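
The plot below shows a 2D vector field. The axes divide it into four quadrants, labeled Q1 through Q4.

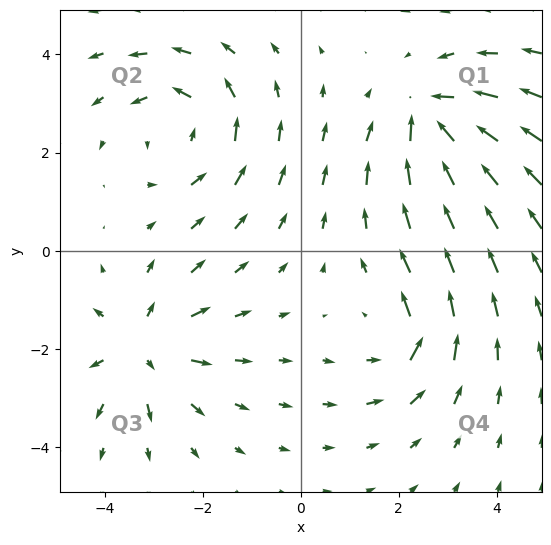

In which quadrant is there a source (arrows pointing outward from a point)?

The source sits at approximately (-3.3, -2.0), which lies in quadrant Q3. The divergence there is about +4, positive as expected for a source.

Q3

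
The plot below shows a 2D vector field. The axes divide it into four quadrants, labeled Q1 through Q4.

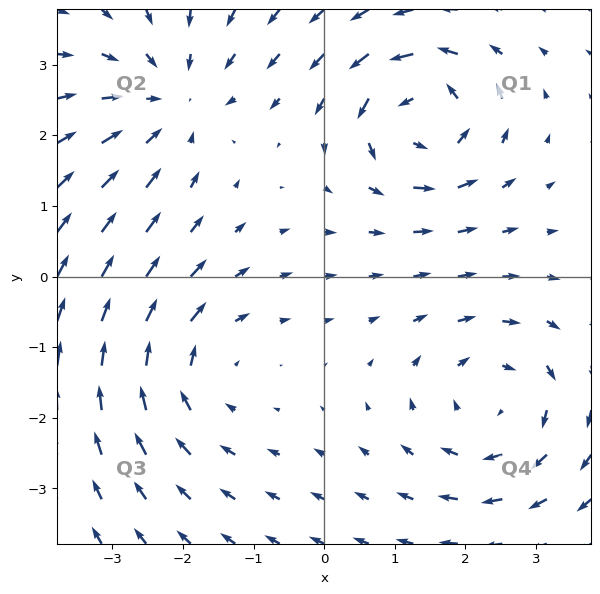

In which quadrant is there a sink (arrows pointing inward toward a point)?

The sink sits at approximately (-2.2, 2.5), which lies in quadrant Q2. The divergence there is about -4, negative as expected for a sink.

Q2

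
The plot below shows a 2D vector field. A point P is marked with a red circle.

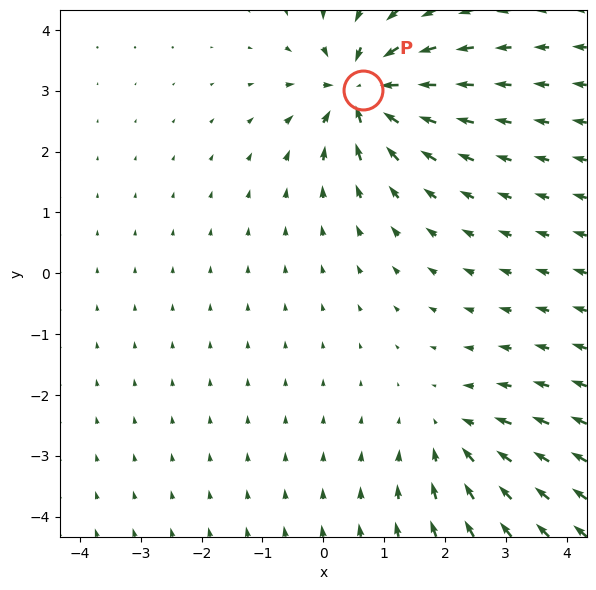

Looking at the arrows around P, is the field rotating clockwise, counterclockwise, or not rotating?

Near P at (0.6, 3.0) the arrows show no circulation. The curl there is ≈0.

not rotating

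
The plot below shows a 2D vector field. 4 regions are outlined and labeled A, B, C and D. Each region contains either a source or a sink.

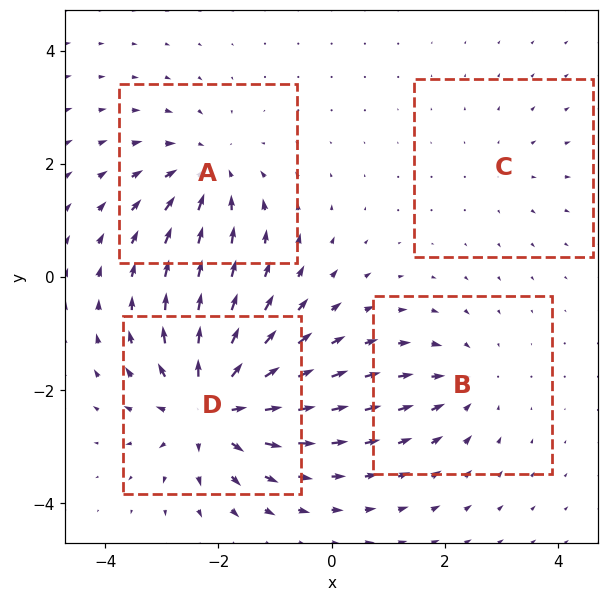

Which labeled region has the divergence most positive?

D

Divergence at each region's feature centre — A: about -5, B: about -4, C: about +2, D: about +7. Region D is most positive.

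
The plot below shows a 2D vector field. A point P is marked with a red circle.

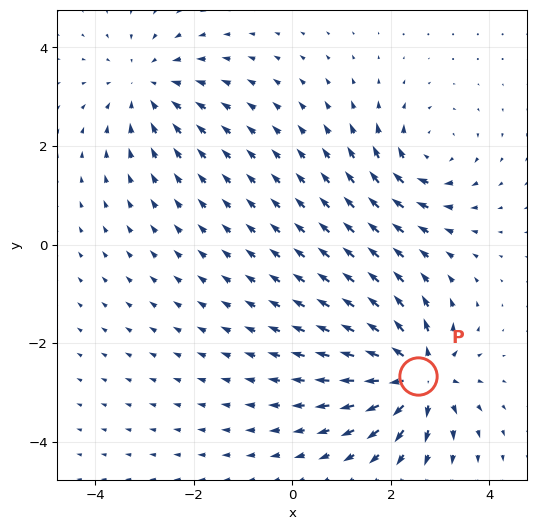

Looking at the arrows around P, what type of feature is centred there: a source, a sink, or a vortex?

At P (2.6, -2.7) the arrows spread outward. Divergence about +6, curl ≈0 — positive divergence with near-zero curl is a source.

source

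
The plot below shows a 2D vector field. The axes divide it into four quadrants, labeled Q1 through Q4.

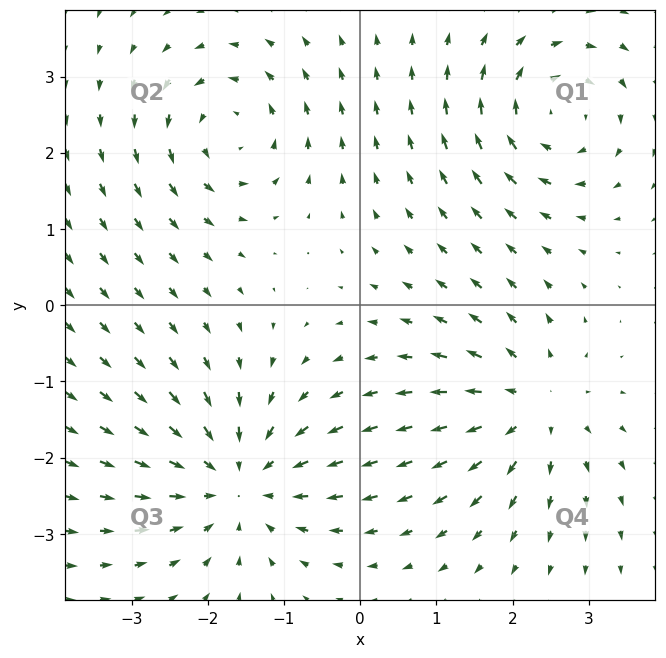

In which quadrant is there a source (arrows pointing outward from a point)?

Q4

The source sits at approximately (2.2, -1.3), which lies in quadrant Q4. The divergence there is about +4, positive as expected for a source.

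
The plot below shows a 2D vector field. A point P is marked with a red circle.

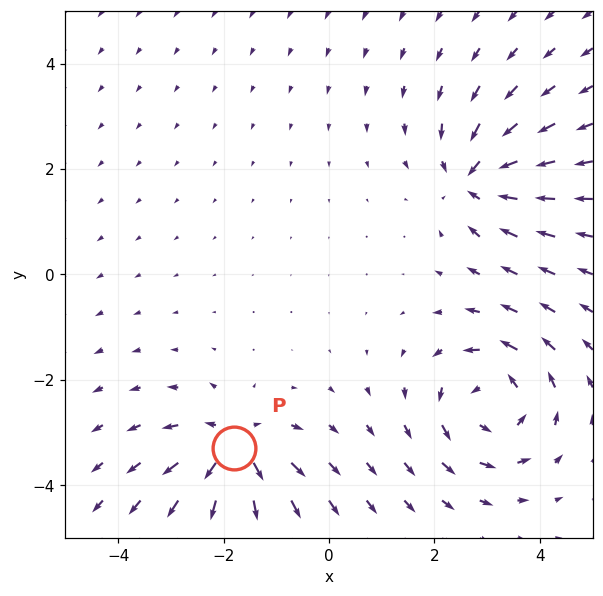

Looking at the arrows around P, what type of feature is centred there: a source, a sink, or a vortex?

source

At P (-1.8, -3.3) the arrows spread outward. Divergence about +4, curl ≈0 — positive divergence with near-zero curl is a source.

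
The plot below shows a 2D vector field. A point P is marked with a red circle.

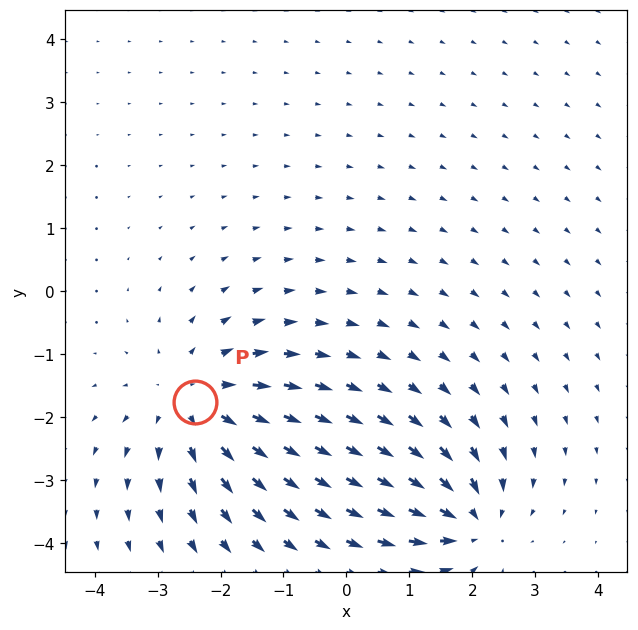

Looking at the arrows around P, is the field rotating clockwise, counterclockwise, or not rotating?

Near P at (-2.4, -1.8) the arrows show no circulation. The curl there is ≈0.

not rotating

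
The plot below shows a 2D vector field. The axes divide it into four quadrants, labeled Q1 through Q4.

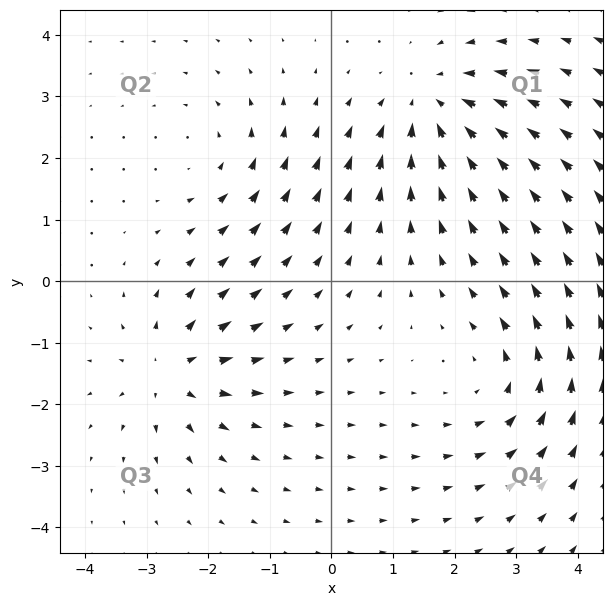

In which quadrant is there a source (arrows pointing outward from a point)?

The source sits at approximately (-2.6, -1.5), which lies in quadrant Q3. The divergence there is about +4, positive as expected for a source.

Q3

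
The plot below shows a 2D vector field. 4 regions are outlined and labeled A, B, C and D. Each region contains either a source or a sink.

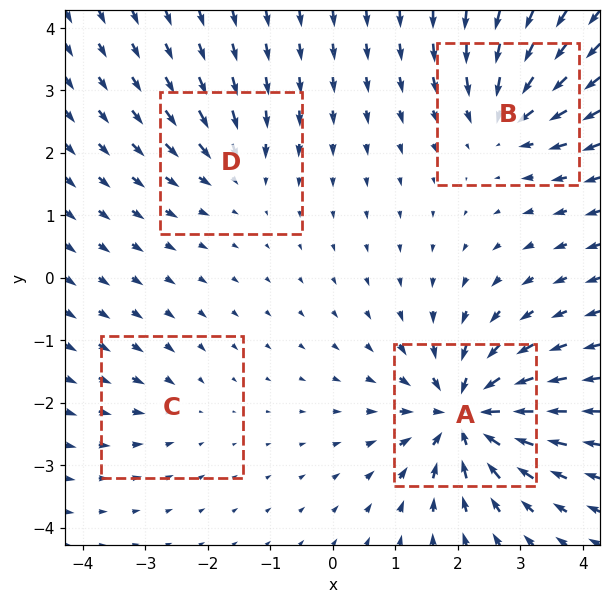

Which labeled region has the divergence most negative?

Divergence at each region's feature centre — A: about -9, B: about -6, C: about -3, D: about -4. Region A is most negative.

A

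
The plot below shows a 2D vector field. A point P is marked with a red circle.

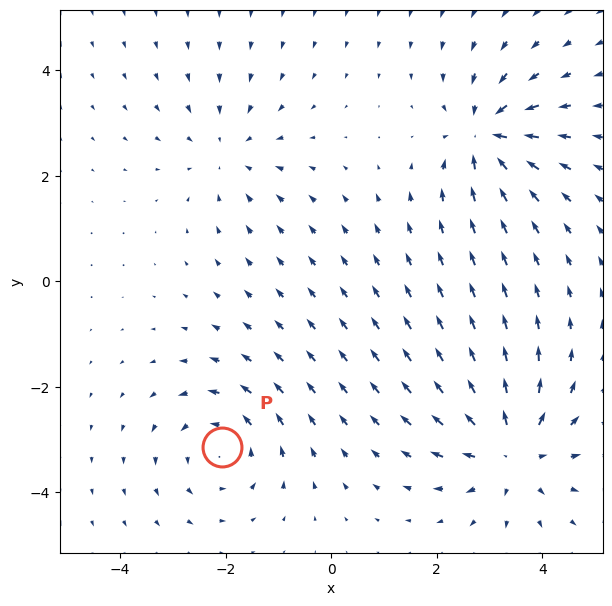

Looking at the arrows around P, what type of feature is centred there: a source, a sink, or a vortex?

At P (-2.1, -3.1) the arrows circulate counterclockwise. Divergence ≈0, curl about +4 — near-zero divergence with nonzero curl is a vortex.

vortex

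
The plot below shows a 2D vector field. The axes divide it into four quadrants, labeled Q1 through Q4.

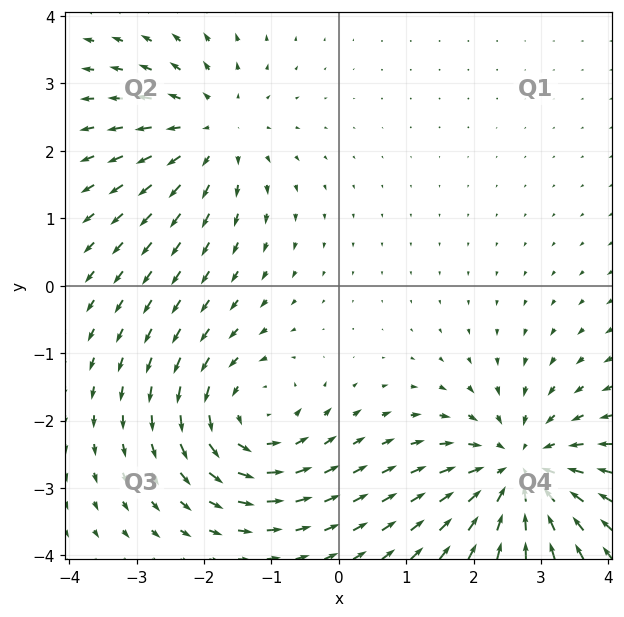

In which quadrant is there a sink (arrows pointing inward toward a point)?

Q4

The sink sits at approximately (2.7, -2.8), which lies in quadrant Q4. The divergence there is about -4, negative as expected for a sink.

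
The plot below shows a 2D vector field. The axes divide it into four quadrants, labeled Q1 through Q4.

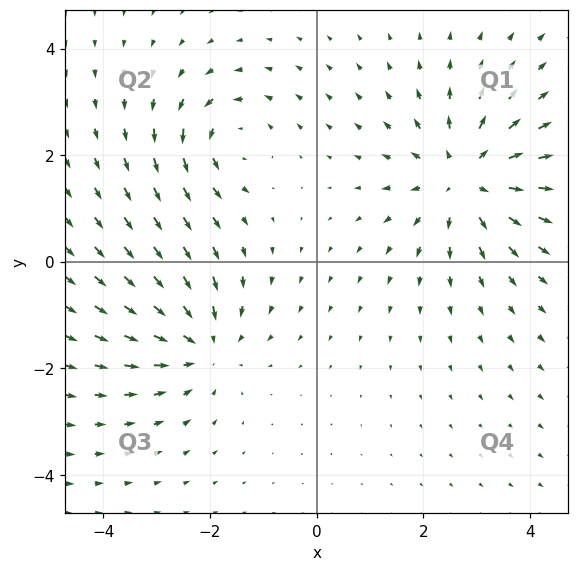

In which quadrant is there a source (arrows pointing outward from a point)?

Q1

The source sits at approximately (2.8, 1.6), which lies in quadrant Q1. The divergence there is about +4, positive as expected for a source.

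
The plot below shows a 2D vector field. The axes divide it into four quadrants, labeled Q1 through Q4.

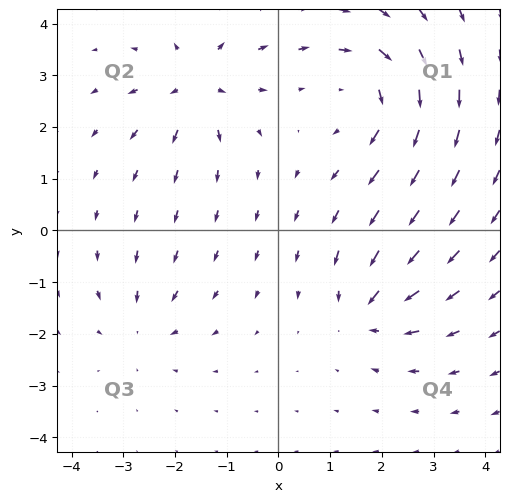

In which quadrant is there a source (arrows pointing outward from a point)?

The source sits at approximately (-1.6, 2.8), which lies in quadrant Q2. The divergence there is about +5, positive as expected for a source.

Q2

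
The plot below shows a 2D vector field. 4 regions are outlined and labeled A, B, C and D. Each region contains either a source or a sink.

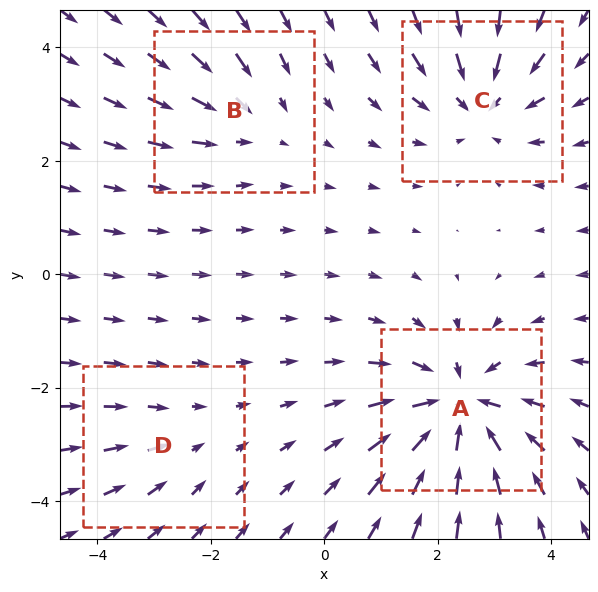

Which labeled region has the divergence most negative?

A

Divergence at each region's feature centre — A: about -7, B: about -3, C: about -5, D: about -2. Region A is most negative.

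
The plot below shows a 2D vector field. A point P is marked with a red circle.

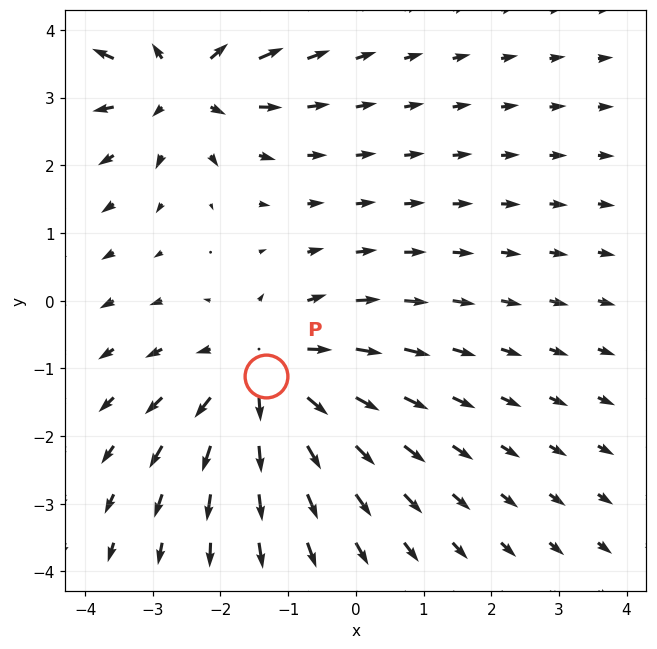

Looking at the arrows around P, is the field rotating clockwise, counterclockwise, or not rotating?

Near P at (-1.3, -1.1) the arrows show no circulation. The curl there is ≈0.

not rotating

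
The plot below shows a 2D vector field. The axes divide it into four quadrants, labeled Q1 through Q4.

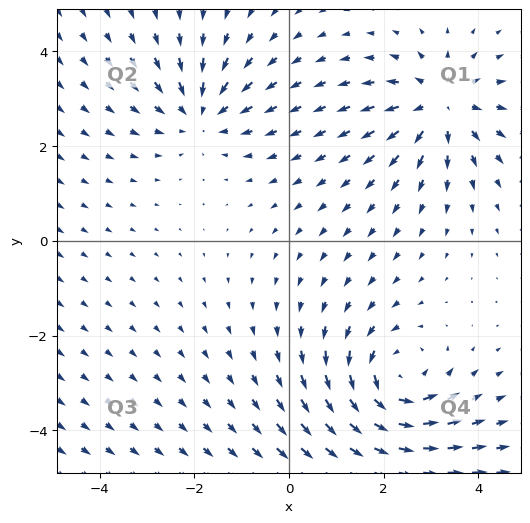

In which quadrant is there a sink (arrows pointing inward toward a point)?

The sink sits at approximately (-1.9, 2.7), which lies in quadrant Q2. The divergence there is about -3, negative as expected for a sink.

Q2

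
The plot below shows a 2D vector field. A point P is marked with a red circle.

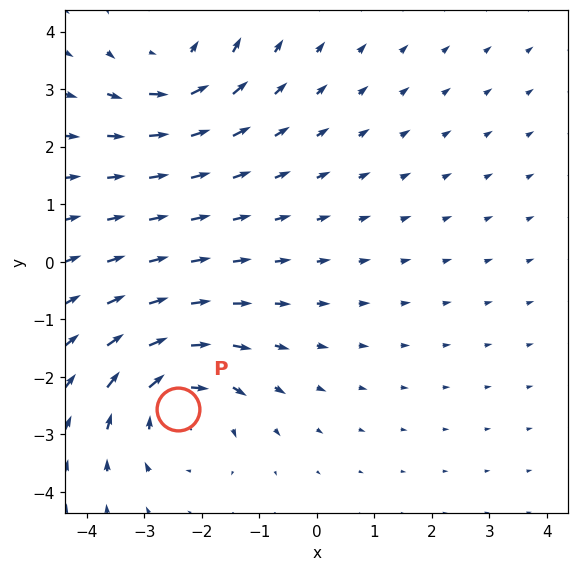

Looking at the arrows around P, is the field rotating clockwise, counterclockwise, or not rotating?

clockwise

Near P at (-2.4, -2.6) the arrows circulate clockwise. The curl (z-component) there is about -3; negative curl means clockwise rotation.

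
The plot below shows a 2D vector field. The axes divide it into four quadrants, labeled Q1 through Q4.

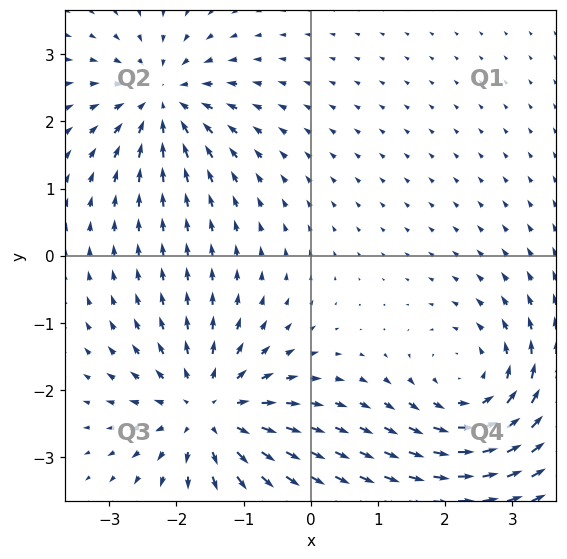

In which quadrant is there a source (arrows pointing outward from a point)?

Q3

The source sits at approximately (-1.5, -2.3), which lies in quadrant Q3. The divergence there is about +5, positive as expected for a source.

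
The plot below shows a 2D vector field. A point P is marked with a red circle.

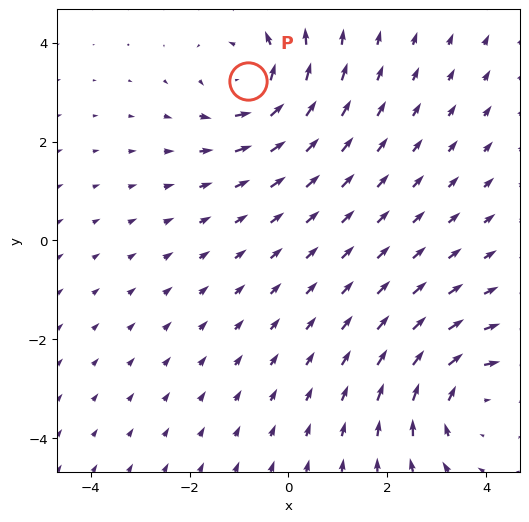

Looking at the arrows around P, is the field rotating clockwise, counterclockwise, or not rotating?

Near P at (-0.8, 3.2) the arrows circulate counterclockwise. The curl (z-component) there is about +4; positive curl means counterclockwise rotation.

counterclockwise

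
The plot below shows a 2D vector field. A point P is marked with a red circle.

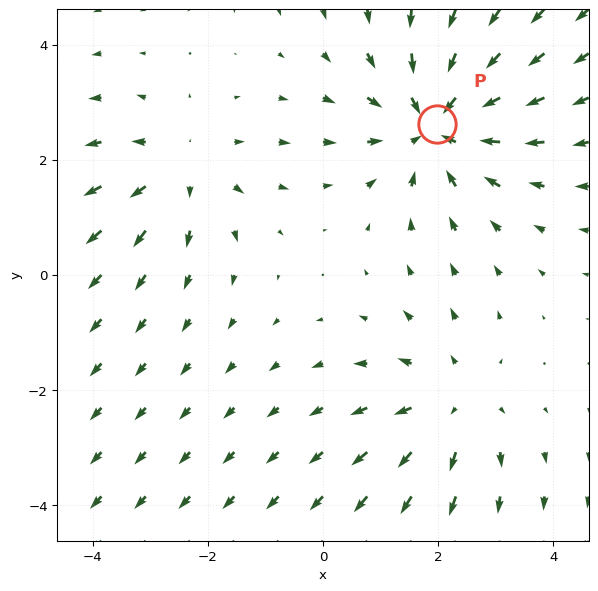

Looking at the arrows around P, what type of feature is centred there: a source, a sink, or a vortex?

sink

At P (2.0, 2.6) the arrows converge inward. Divergence about -4, curl ≈0 — negative divergence with near-zero curl is a sink.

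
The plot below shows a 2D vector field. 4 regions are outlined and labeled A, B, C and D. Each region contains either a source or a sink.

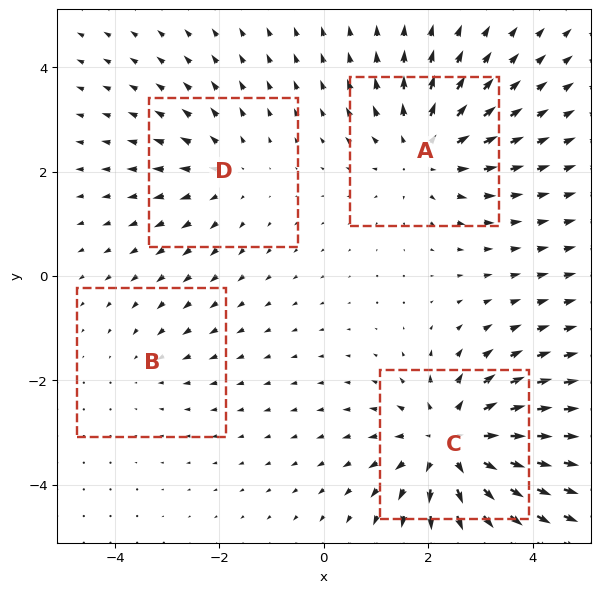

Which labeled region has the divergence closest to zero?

Divergence at each region's feature centre — A: about +5, B: about -2, C: about +7, D: about +3. Region B is closest to zero.

B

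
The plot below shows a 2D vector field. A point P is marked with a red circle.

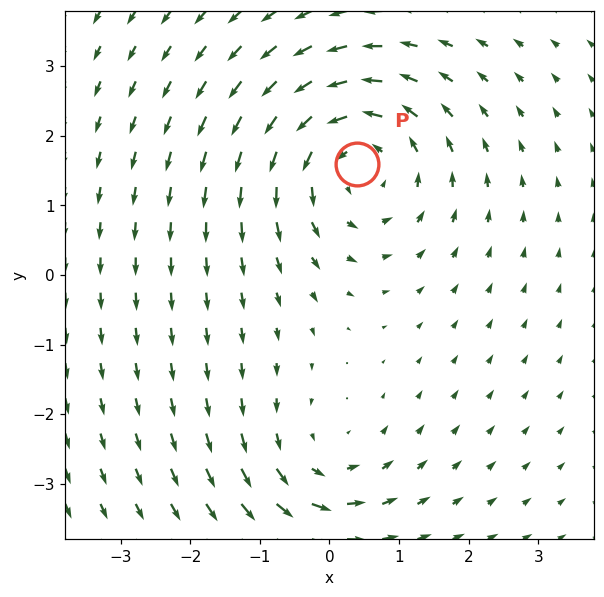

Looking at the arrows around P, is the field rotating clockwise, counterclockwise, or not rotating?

counterclockwise

Near P at (0.4, 1.6) the arrows circulate counterclockwise. The curl (z-component) there is about +4; positive curl means counterclockwise rotation.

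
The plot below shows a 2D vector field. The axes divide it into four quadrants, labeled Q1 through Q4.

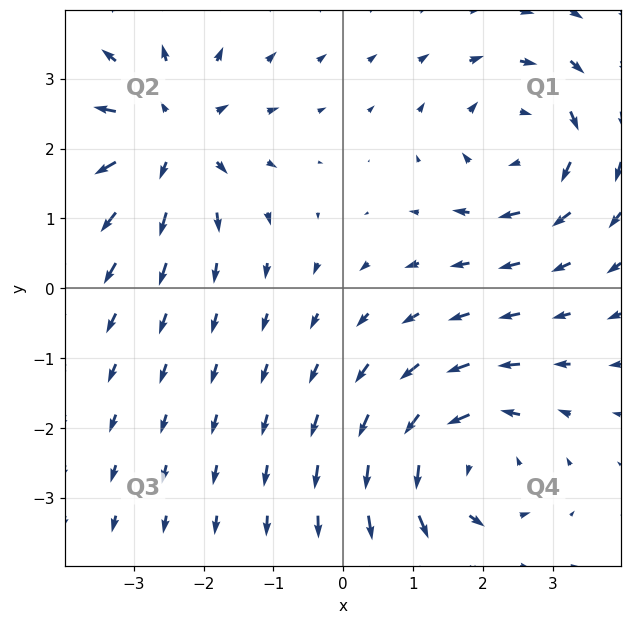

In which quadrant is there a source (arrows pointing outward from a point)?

The source sits at approximately (-2.5, 2.2), which lies in quadrant Q2. The divergence there is about +5, positive as expected for a source.

Q2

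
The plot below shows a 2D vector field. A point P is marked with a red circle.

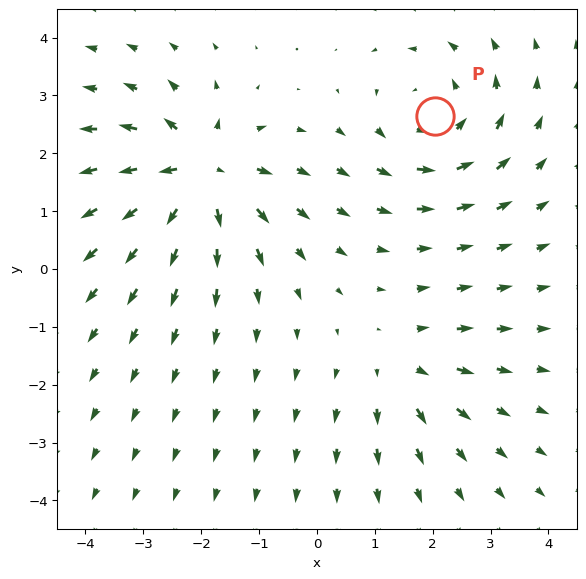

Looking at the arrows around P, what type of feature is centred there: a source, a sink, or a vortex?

At P (2.0, 2.6) the arrows circulate counterclockwise. Divergence ≈0, curl about +3 — near-zero divergence with nonzero curl is a vortex.

vortex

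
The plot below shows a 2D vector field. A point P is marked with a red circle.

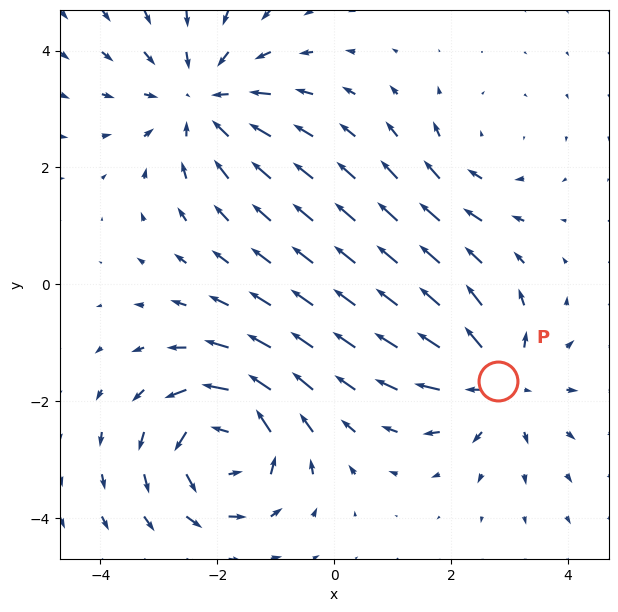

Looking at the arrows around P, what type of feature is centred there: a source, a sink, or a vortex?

At P (2.8, -1.7) the arrows spread outward. Divergence about +5, curl ≈0 — positive divergence with near-zero curl is a source.

source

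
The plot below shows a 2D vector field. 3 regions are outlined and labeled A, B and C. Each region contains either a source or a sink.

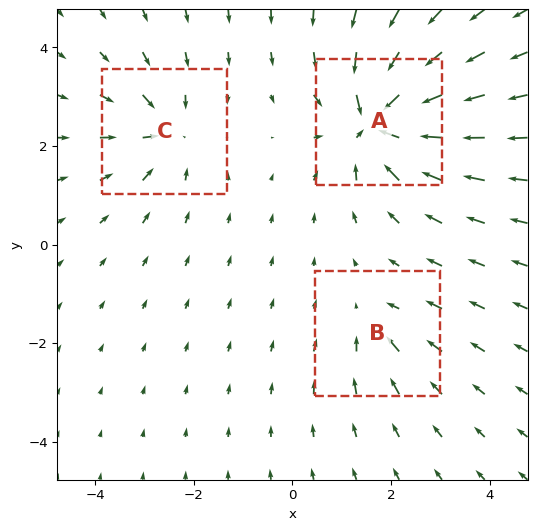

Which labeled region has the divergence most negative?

Divergence at each region's feature centre — A: about -6, B: about -2, C: about -4. Region A is most negative.

A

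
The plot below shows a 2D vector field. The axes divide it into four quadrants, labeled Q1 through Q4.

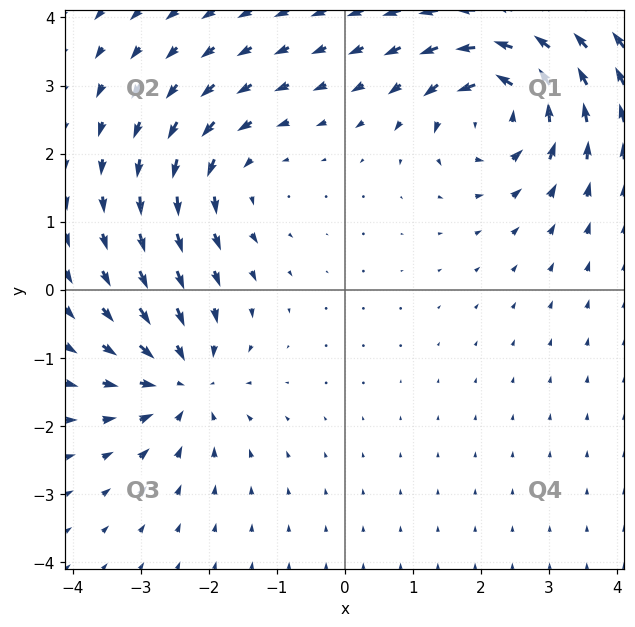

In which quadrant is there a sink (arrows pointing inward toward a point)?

Q3

The sink sits at approximately (-2.4, -1.4), which lies in quadrant Q3. The divergence there is about -5, negative as expected for a sink.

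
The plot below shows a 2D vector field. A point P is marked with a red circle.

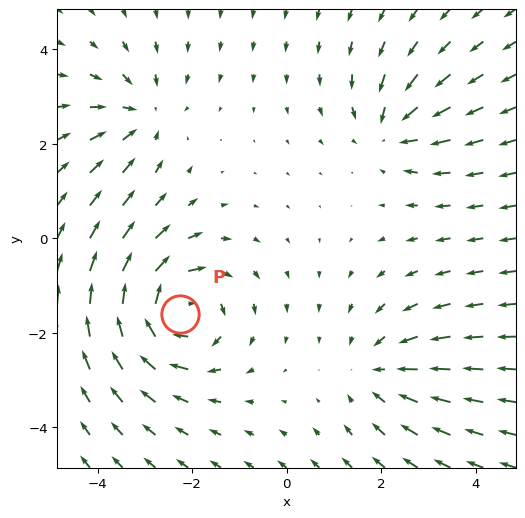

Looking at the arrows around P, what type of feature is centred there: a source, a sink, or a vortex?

At P (-2.2, -1.6) the arrows circulate clockwise. Divergence ≈0, curl about -5 — near-zero divergence with nonzero curl is a vortex.

vortex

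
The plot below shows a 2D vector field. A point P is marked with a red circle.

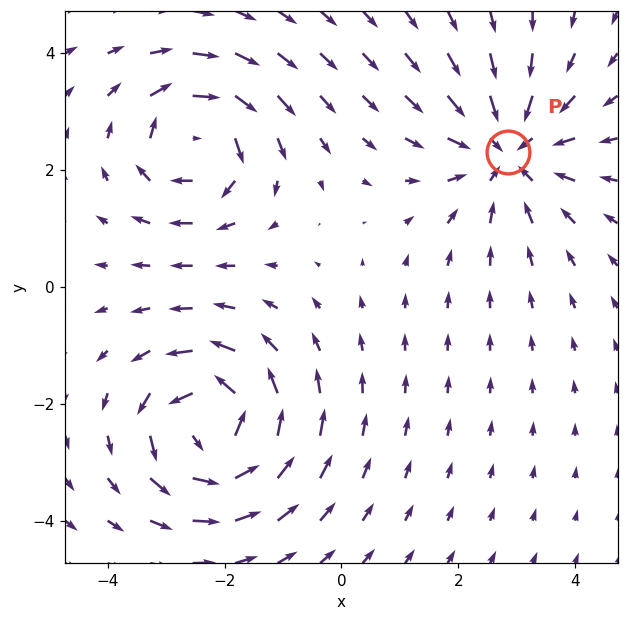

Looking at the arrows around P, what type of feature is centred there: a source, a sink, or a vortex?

At P (2.9, 2.3) the arrows converge inward. Divergence about -4, curl ≈0 — negative divergence with near-zero curl is a sink.

sink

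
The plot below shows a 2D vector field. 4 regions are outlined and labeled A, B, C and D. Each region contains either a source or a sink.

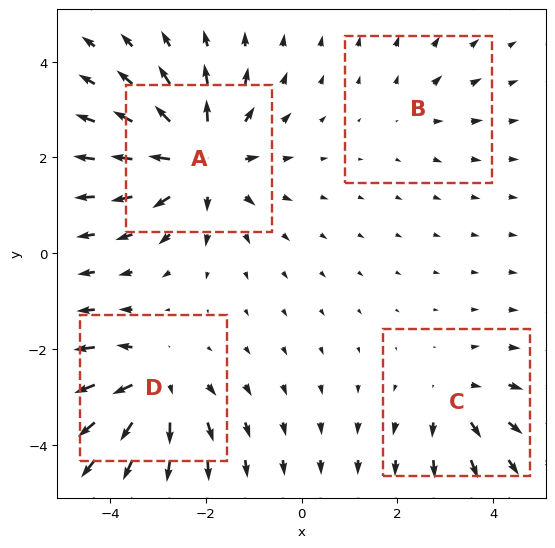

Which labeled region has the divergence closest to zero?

Divergence at each region's feature centre — A: about +7, B: about +2, C: about +3, D: about +5. Region B is closest to zero.

B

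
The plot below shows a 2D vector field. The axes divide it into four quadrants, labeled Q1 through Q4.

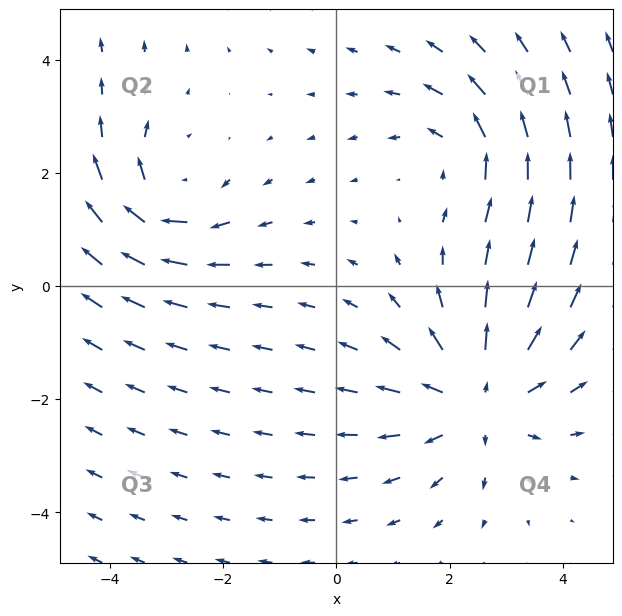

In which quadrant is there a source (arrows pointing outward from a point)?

Q4

The source sits at approximately (2.5, -2.0), which lies in quadrant Q4. The divergence there is about +4, positive as expected for a source.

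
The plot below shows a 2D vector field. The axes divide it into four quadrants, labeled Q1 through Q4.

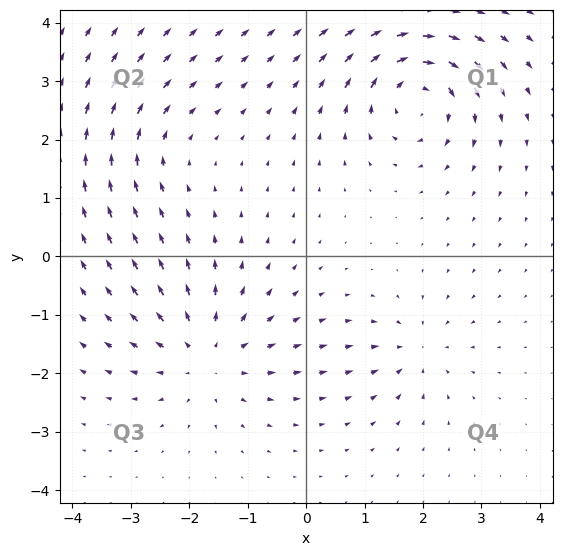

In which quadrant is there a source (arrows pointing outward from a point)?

The source sits at approximately (-1.7, -1.7), which lies in quadrant Q3. The divergence there is about +4, positive as expected for a source.

Q3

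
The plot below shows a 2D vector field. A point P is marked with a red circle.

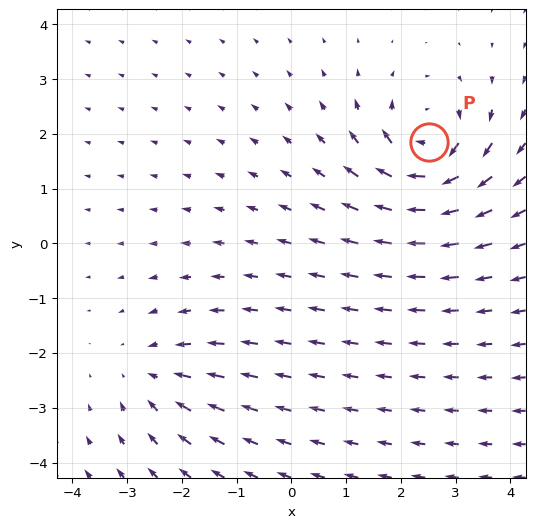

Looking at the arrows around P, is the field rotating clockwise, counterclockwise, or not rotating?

clockwise

Near P at (2.5, 1.9) the arrows circulate clockwise. The curl (z-component) there is about -6; negative curl means clockwise rotation.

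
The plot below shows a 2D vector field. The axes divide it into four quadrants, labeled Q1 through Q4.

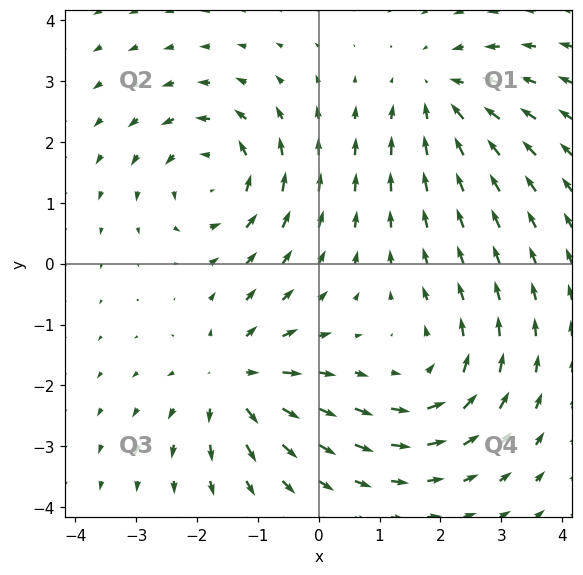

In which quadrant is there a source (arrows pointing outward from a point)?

Q3

The source sits at approximately (-1.4, -1.9), which lies in quadrant Q3. The divergence there is about +5, positive as expected for a source.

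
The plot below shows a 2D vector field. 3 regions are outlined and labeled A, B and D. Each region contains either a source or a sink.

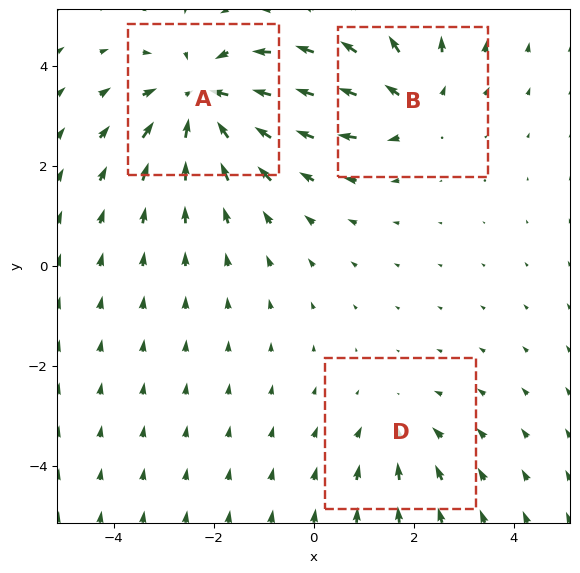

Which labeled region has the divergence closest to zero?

Divergence at each region's feature centre — A: about -5, B: about +3, D: about -2. Region D is closest to zero.

D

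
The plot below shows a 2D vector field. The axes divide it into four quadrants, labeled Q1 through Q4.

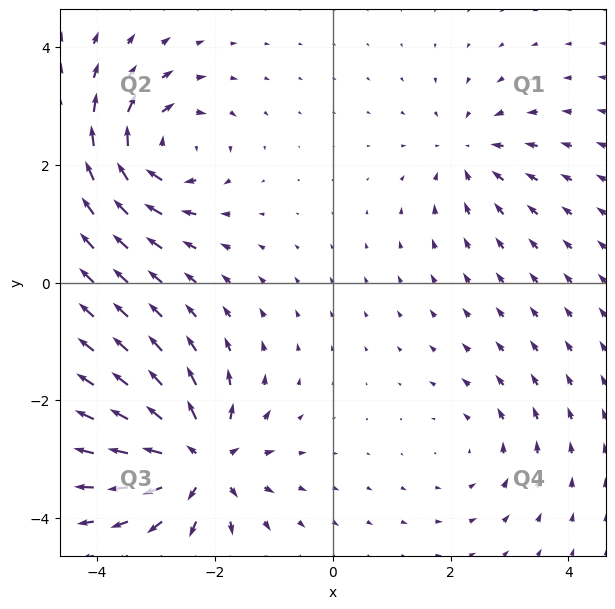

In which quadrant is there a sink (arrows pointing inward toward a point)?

The sink sits at approximately (2.3, 2.2), which lies in quadrant Q1. The divergence there is about -3, negative as expected for a sink.

Q1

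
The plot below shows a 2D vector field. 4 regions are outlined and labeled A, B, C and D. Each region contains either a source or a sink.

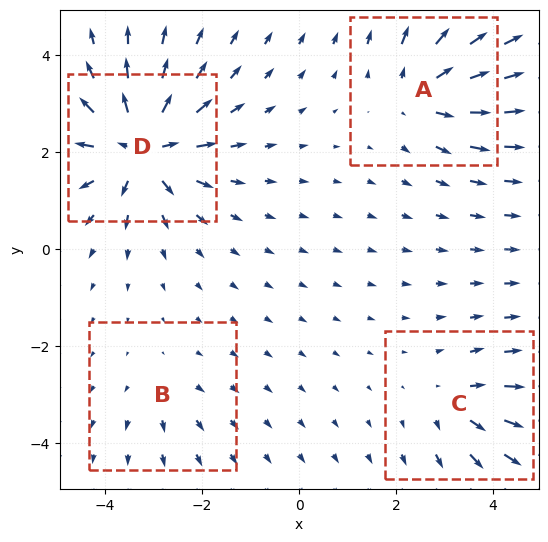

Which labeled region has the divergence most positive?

D

Divergence at each region's feature centre — A: about +6, B: about +2, C: about +4, D: about +9. Region D is most positive.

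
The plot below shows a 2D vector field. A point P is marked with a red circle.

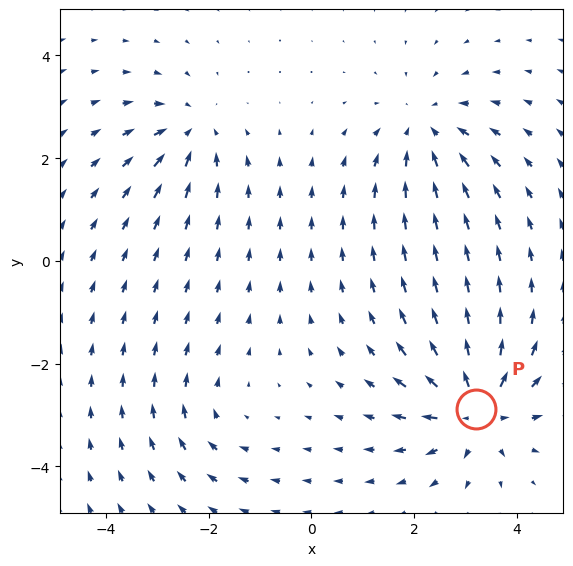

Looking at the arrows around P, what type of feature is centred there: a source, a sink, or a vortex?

source

At P (3.2, -2.9) the arrows spread outward. Divergence about +6, curl ≈0 — positive divergence with near-zero curl is a source.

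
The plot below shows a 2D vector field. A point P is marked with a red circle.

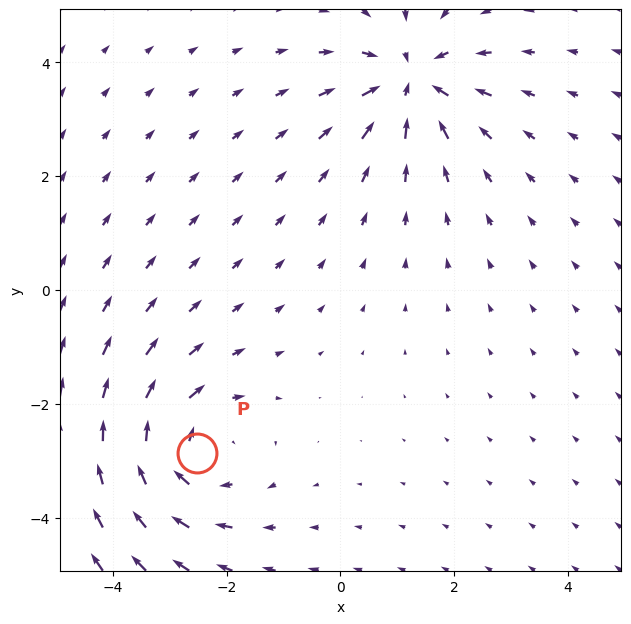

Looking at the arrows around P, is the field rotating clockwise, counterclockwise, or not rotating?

clockwise

Near P at (-2.5, -2.9) the arrows circulate clockwise. The curl (z-component) there is about -4; negative curl means clockwise rotation.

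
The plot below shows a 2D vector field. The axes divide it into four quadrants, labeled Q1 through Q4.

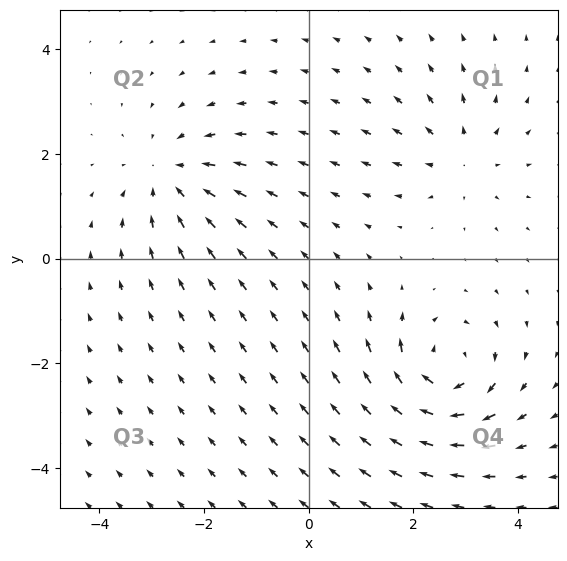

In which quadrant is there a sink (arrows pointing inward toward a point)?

Q2

The sink sits at approximately (-2.6, 1.6), which lies in quadrant Q2. The divergence there is about -3, negative as expected for a sink.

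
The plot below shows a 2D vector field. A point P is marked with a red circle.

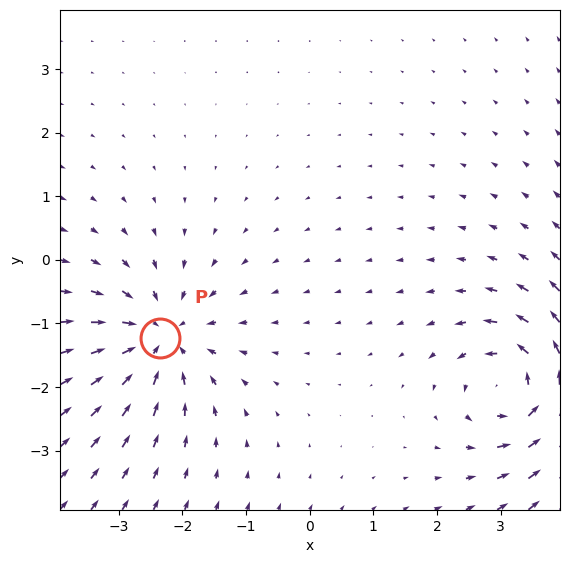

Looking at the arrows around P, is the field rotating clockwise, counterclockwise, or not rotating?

not rotating

Near P at (-2.4, -1.2) the arrows show no circulation. The curl there is ≈0.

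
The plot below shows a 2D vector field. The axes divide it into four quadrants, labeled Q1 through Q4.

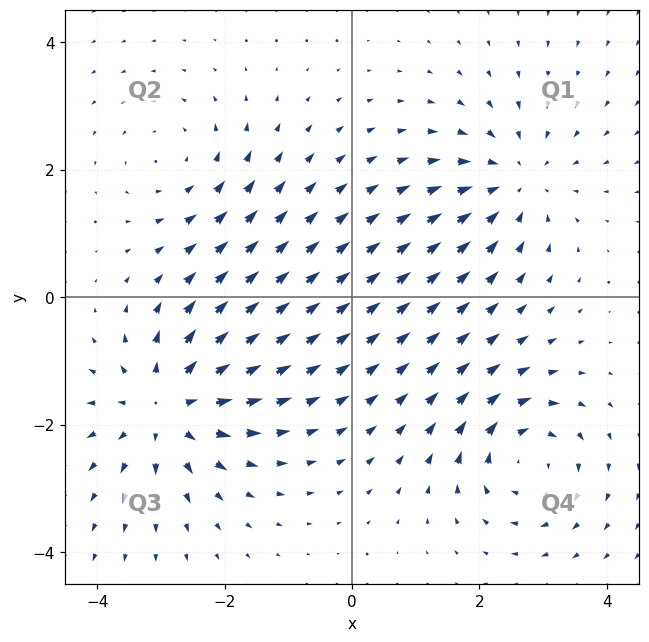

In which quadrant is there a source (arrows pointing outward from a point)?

The source sits at approximately (-2.9, -1.7), which lies in quadrant Q3. The divergence there is about +5, positive as expected for a source.

Q3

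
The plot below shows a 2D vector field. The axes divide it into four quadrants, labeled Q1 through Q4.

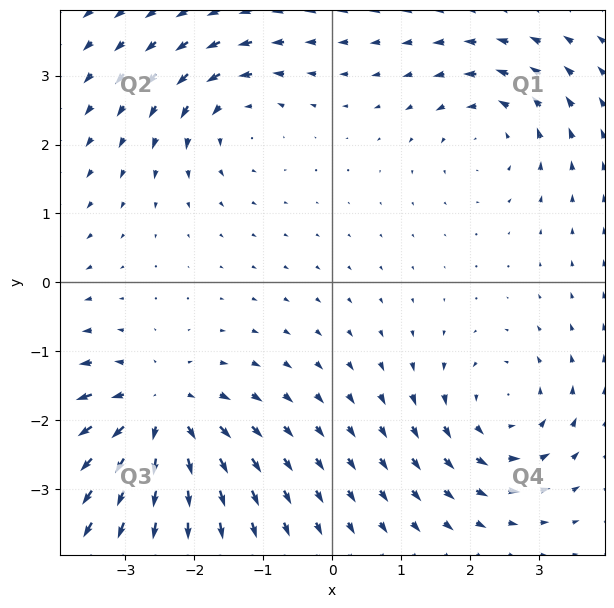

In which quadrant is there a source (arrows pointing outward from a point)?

Q3

The source sits at approximately (-2.5, -1.9), which lies in quadrant Q3. The divergence there is about +5, positive as expected for a source.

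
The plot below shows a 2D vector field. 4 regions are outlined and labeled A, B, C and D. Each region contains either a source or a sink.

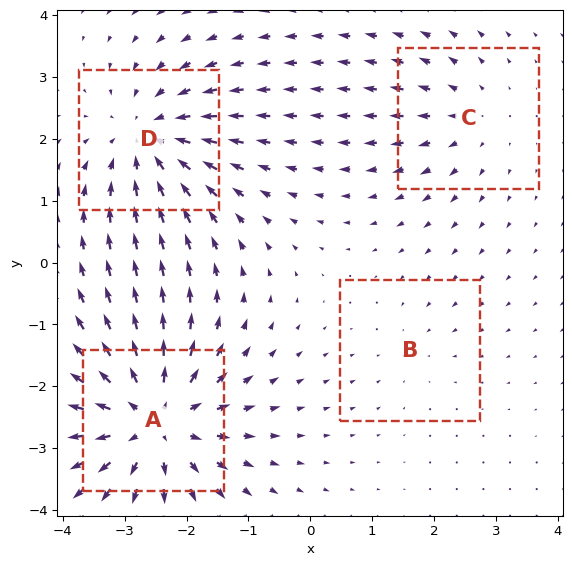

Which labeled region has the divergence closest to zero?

B

Divergence at each region's feature centre — A: about +7, B: about -2, C: about +3, D: about -5. Region B is closest to zero.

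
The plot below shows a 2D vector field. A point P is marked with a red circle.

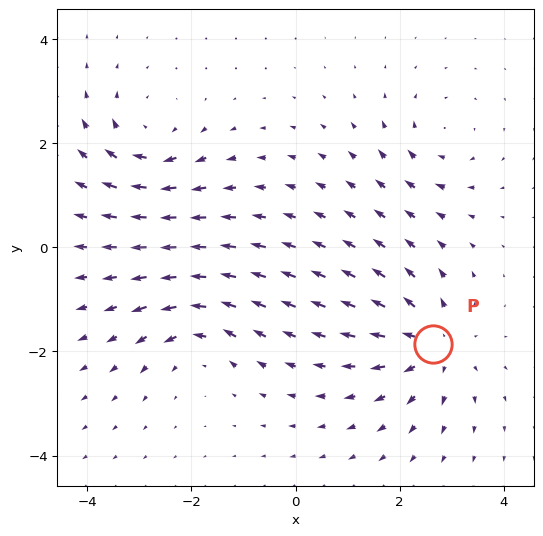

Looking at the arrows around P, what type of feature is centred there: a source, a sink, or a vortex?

source

At P (2.6, -1.9) the arrows spread outward. Divergence about +6, curl ≈0 — positive divergence with near-zero curl is a source.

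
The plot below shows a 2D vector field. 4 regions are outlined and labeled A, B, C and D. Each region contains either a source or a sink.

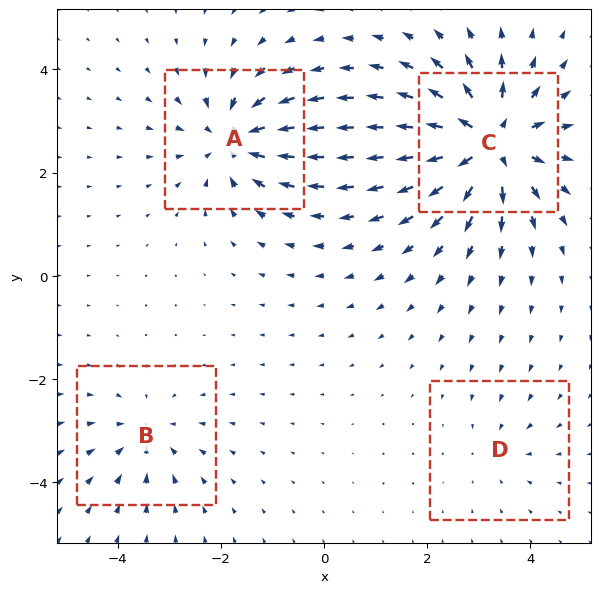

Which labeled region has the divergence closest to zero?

Divergence at each region's feature centre — A: about -6, B: about -3, C: about +8, D: about -2. Region D is closest to zero.

D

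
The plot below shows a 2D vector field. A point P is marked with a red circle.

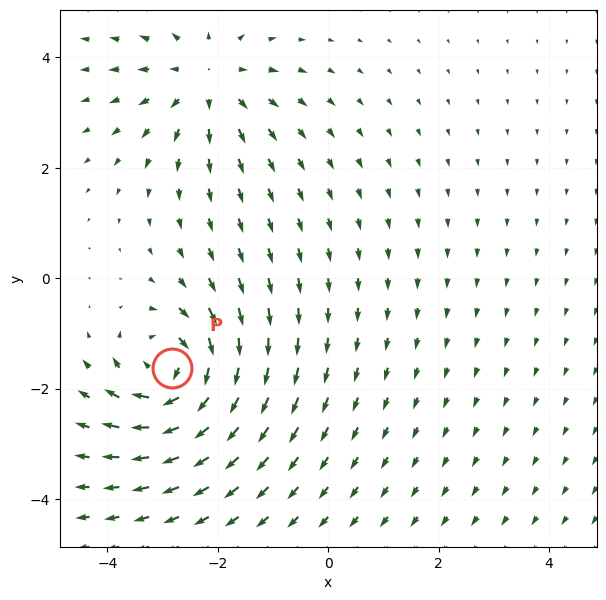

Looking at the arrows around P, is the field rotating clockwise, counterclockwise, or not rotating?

Near P at (-2.8, -1.6) the arrows circulate clockwise. The curl (z-component) there is about -5; negative curl means clockwise rotation.

clockwise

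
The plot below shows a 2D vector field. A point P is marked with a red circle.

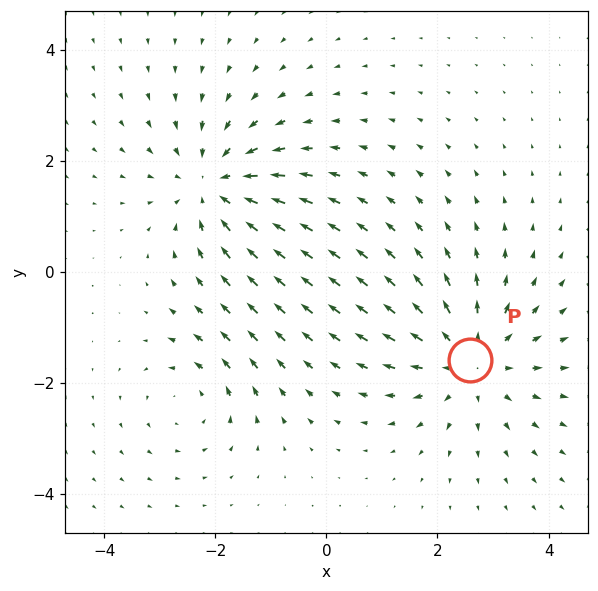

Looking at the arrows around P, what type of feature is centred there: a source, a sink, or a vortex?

At P (2.6, -1.6) the arrows spread outward. Divergence about +4, curl ≈0 — positive divergence with near-zero curl is a source.

source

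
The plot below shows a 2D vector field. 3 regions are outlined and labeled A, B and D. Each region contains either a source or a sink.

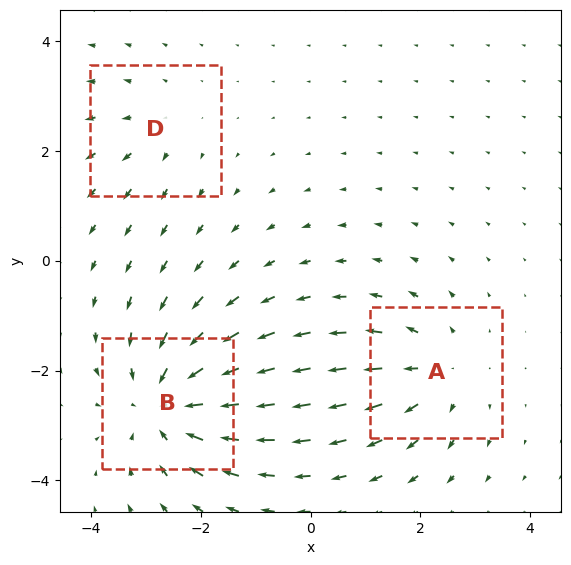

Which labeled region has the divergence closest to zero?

D

Divergence at each region's feature centre — A: about +3, B: about -4, D: about +2. Region D is closest to zero.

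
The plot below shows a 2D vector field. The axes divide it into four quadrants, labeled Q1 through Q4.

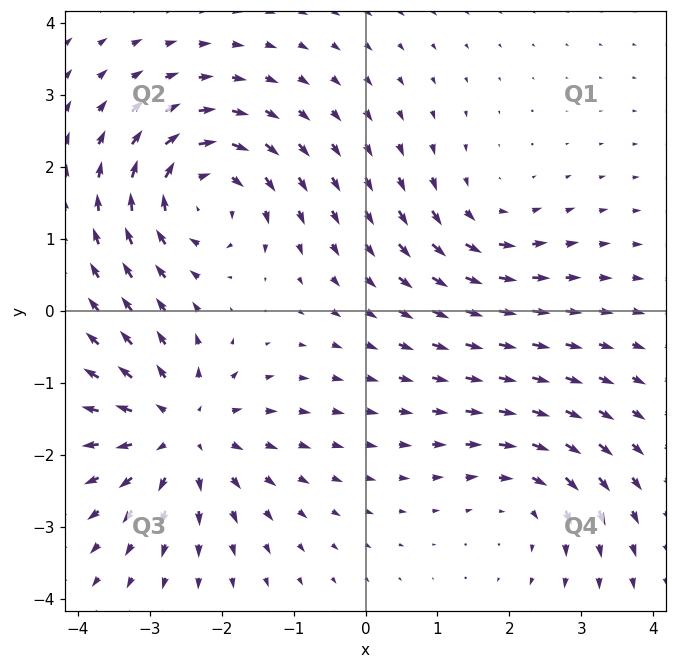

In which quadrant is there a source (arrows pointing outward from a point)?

Q3

The source sits at approximately (-2.6, -1.7), which lies in quadrant Q3. The divergence there is about +4, positive as expected for a source.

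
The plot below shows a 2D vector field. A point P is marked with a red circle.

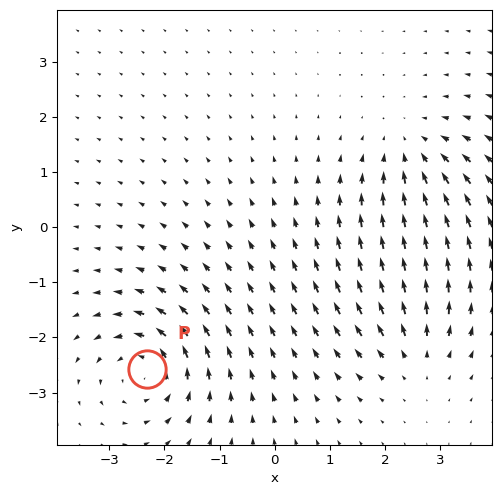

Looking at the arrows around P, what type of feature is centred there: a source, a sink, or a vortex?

vortex

At P (-2.3, -2.6) the arrows circulate counterclockwise. Divergence ≈0, curl about +5 — near-zero divergence with nonzero curl is a vortex.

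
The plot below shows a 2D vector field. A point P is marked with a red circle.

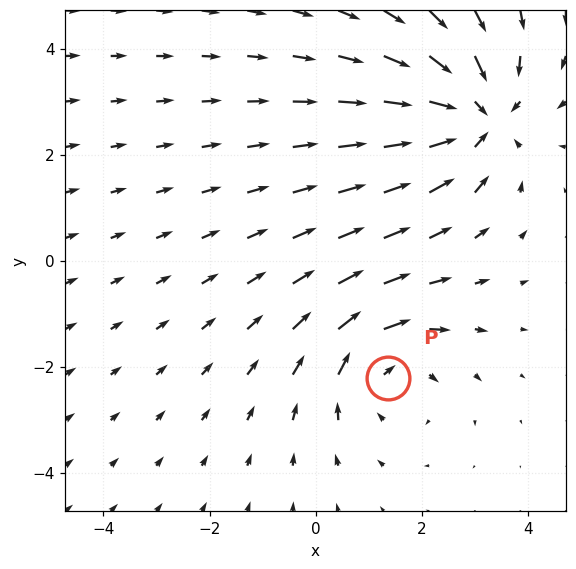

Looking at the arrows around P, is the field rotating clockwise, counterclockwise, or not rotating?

Near P at (1.4, -2.2) the arrows circulate clockwise. The curl (z-component) there is about -2; negative curl means clockwise rotation.

clockwise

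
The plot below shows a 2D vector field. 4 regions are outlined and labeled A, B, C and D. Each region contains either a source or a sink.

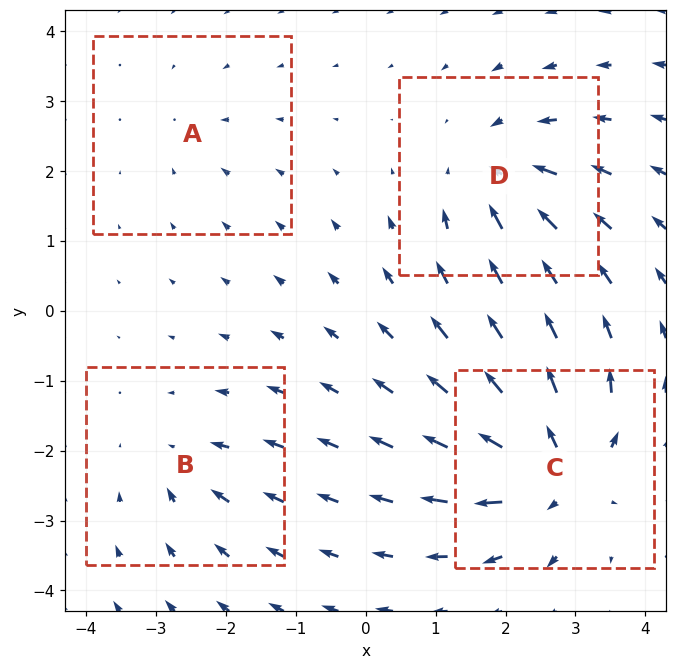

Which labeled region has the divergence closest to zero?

A

Divergence at each region's feature centre — A: about -2, B: about -4, C: about +8, D: about -6. Region A is closest to zero.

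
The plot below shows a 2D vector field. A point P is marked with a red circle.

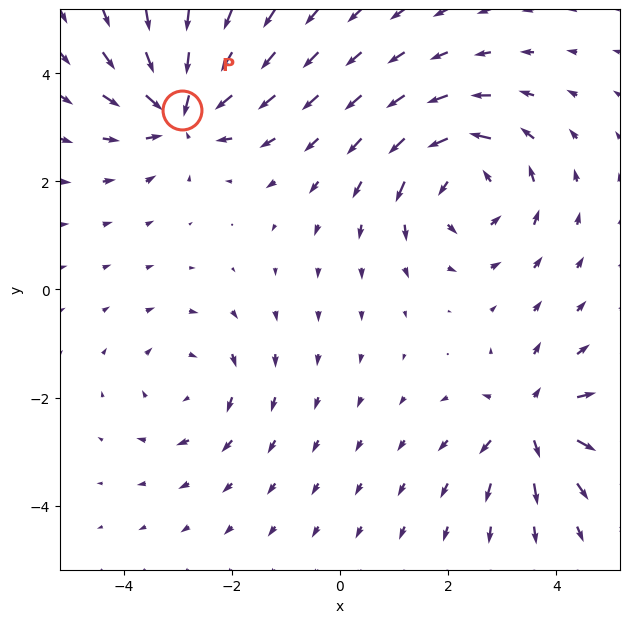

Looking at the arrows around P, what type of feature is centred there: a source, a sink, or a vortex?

At P (-2.9, 3.3) the arrows converge inward. Divergence about -6, curl ≈0 — negative divergence with near-zero curl is a sink.

sink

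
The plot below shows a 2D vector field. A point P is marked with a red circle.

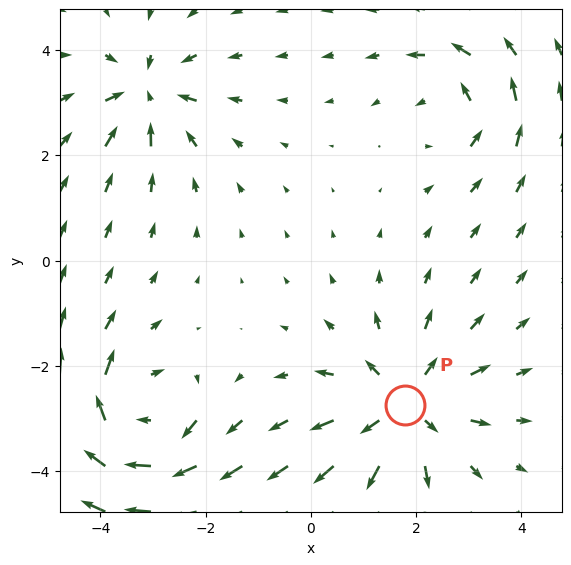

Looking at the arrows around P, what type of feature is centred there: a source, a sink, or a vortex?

At P (1.8, -2.7) the arrows spread outward. Divergence about +5, curl ≈0 — positive divergence with near-zero curl is a source.

source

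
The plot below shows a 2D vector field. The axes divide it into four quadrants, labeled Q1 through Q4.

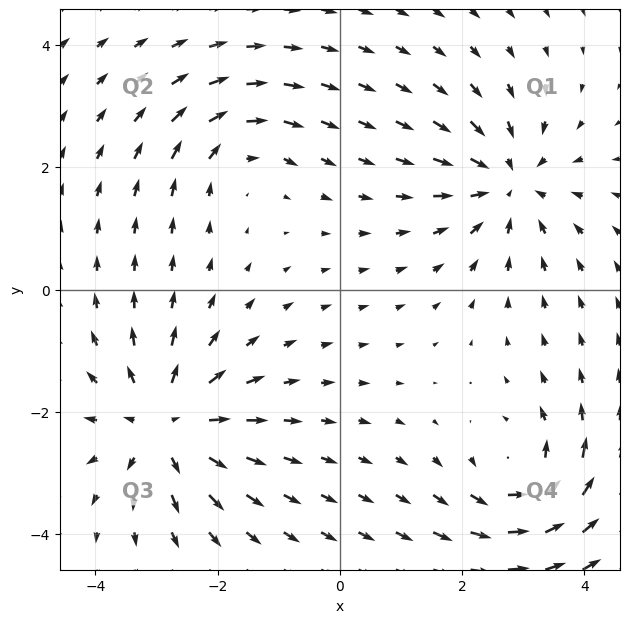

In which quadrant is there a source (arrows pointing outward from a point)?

The source sits at approximately (-2.9, -2.2), which lies in quadrant Q3. The divergence there is about +5, positive as expected for a source.

Q3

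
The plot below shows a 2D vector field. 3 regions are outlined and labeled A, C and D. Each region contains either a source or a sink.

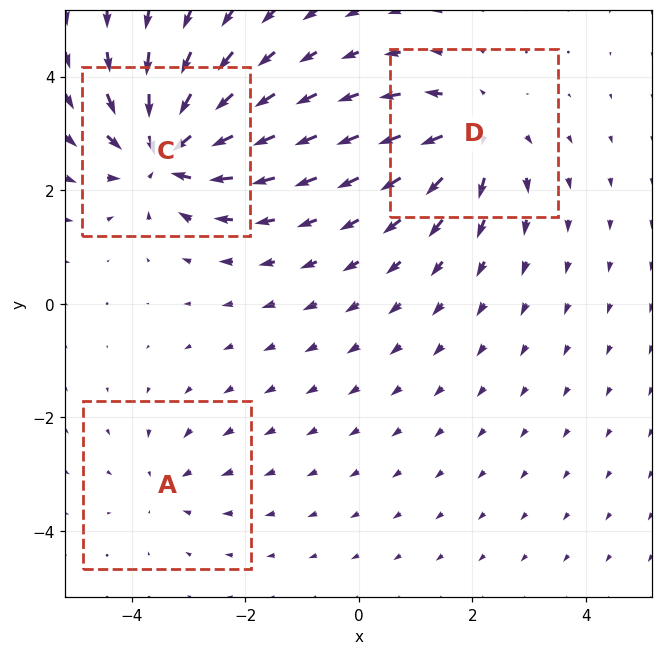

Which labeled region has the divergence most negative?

C

Divergence at each region's feature centre — A: about -2, C: about -6, D: about +4. Region C is most negative.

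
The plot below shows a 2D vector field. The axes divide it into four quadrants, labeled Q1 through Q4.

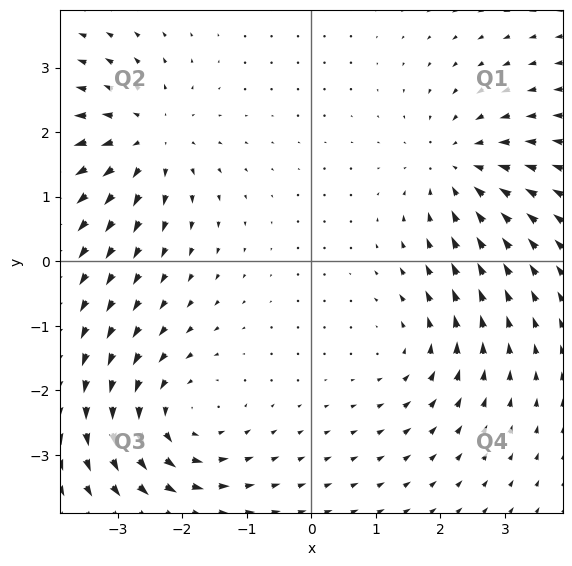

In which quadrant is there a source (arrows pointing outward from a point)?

The source sits at approximately (-2.5, 1.9), which lies in quadrant Q2. The divergence there is about +4, positive as expected for a source.

Q2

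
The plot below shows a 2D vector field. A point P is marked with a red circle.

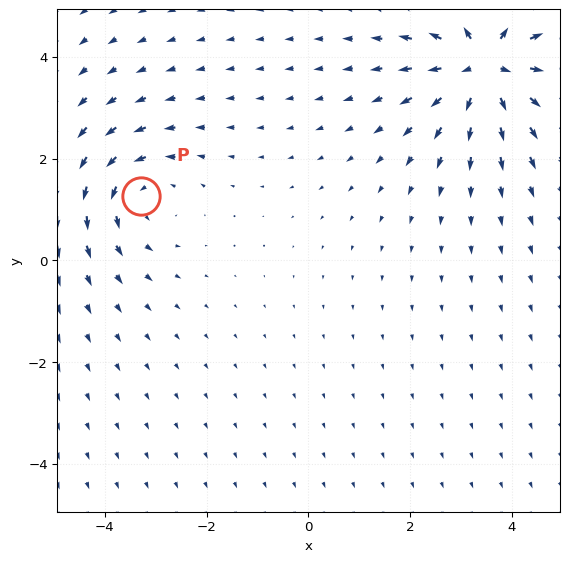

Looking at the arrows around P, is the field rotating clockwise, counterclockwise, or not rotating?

counterclockwise

Near P at (-3.3, 1.3) the arrows circulate counterclockwise. The curl (z-component) there is about +3; positive curl means counterclockwise rotation.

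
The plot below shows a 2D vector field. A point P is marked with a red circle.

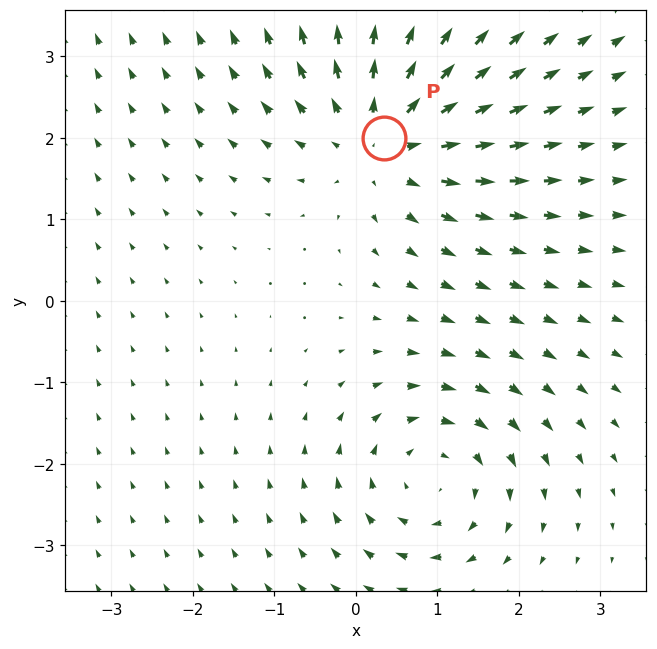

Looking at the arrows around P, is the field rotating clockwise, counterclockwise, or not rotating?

not rotating

Near P at (0.3, 2.0) the arrows show no circulation. The curl there is ≈0.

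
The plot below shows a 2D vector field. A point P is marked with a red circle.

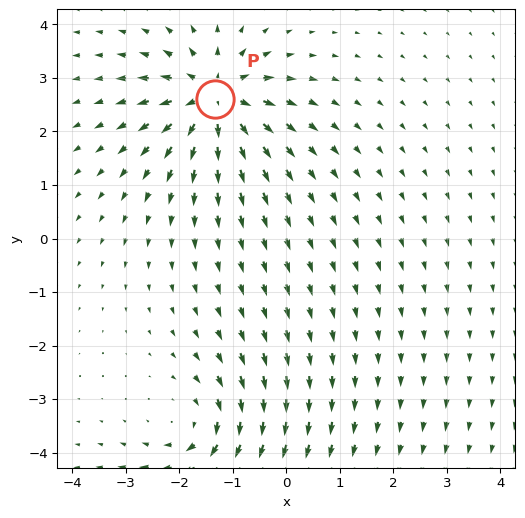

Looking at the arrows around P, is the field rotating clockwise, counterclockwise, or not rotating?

not rotating

Near P at (-1.3, 2.6) the arrows show no circulation. The curl there is ≈0.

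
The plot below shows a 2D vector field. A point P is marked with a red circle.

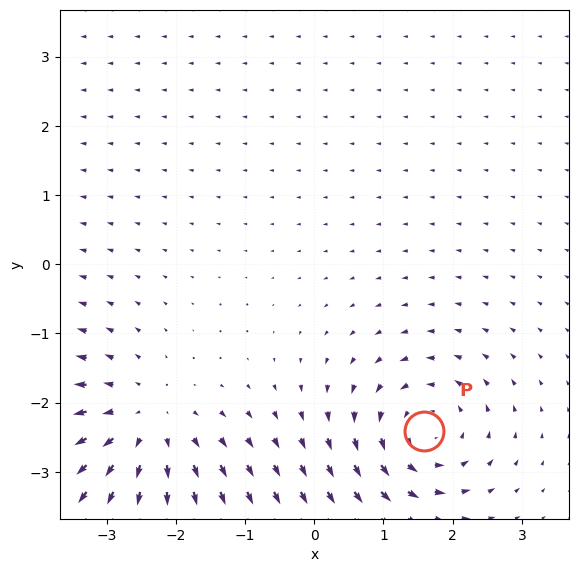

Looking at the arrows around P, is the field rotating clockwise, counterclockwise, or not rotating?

counterclockwise

Near P at (1.6, -2.4) the arrows circulate counterclockwise. The curl (z-component) there is about +4; positive curl means counterclockwise rotation.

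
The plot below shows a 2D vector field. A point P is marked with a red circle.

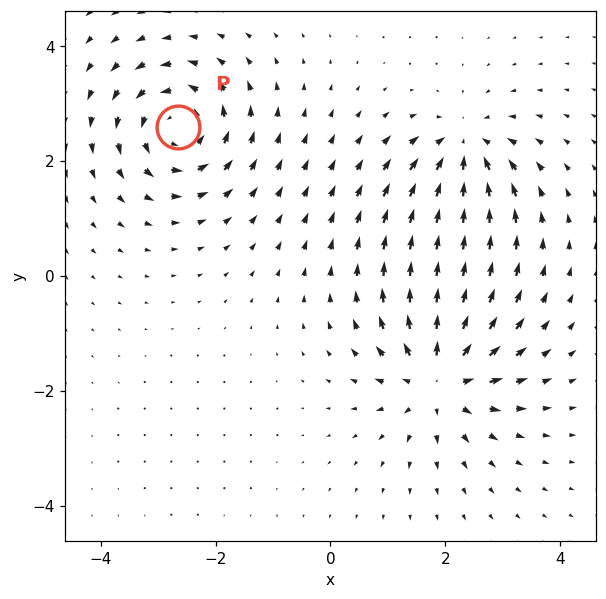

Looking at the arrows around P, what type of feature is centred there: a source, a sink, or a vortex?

vortex

At P (-2.7, 2.6) the arrows circulate counterclockwise. Divergence ≈0, curl about +6 — near-zero divergence with nonzero curl is a vortex.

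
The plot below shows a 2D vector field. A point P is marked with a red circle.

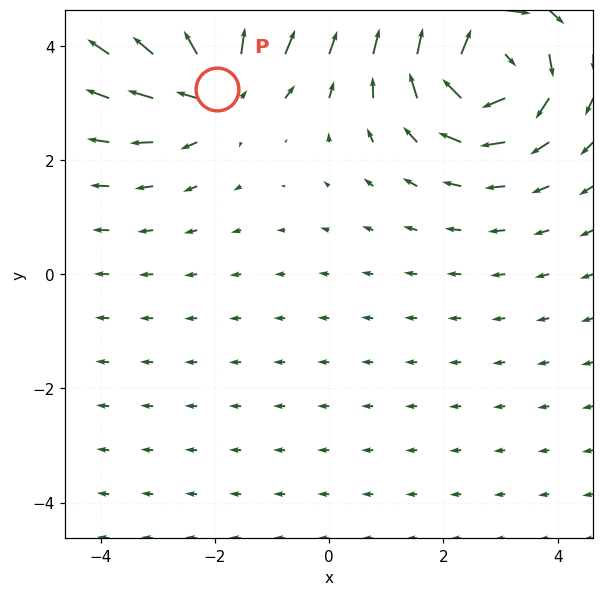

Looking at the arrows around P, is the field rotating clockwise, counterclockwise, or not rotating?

not rotating

Near P at (-2.0, 3.2) the arrows show no circulation. The curl there is ≈0.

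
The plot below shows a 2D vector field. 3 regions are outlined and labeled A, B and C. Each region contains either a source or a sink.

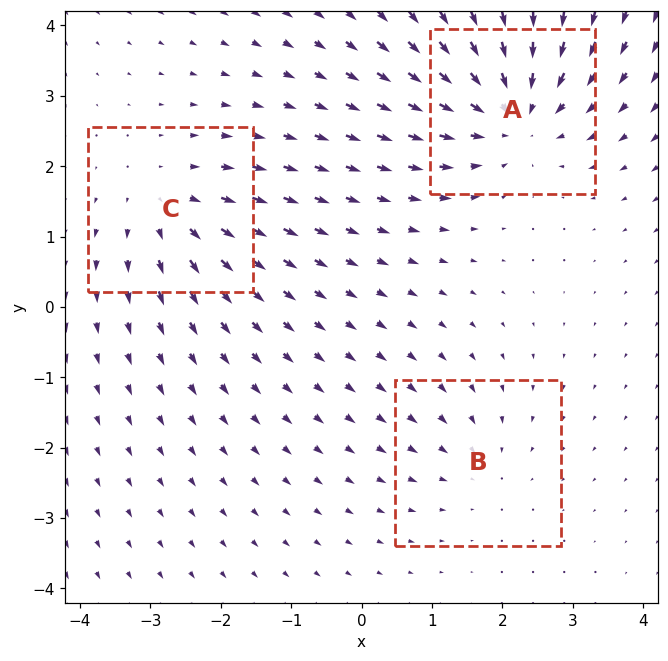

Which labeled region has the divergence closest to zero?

Divergence at each region's feature centre — A: about -5, B: about -2, C: about +3. Region B is closest to zero.

B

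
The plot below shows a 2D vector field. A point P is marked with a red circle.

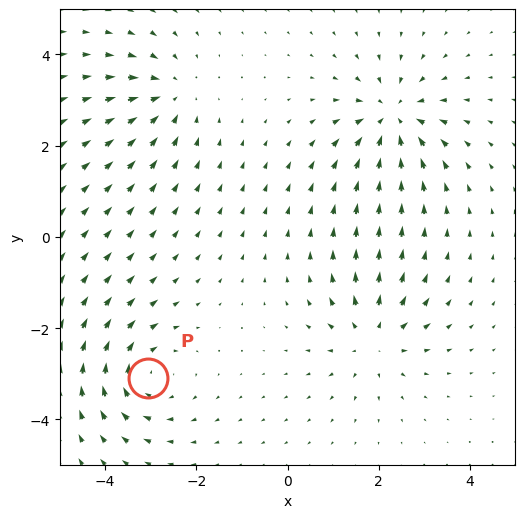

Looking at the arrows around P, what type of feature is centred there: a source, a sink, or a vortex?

At P (-3.1, -3.1) the arrows circulate clockwise. Divergence ≈0, curl about -5 — near-zero divergence with nonzero curl is a vortex.

vortex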